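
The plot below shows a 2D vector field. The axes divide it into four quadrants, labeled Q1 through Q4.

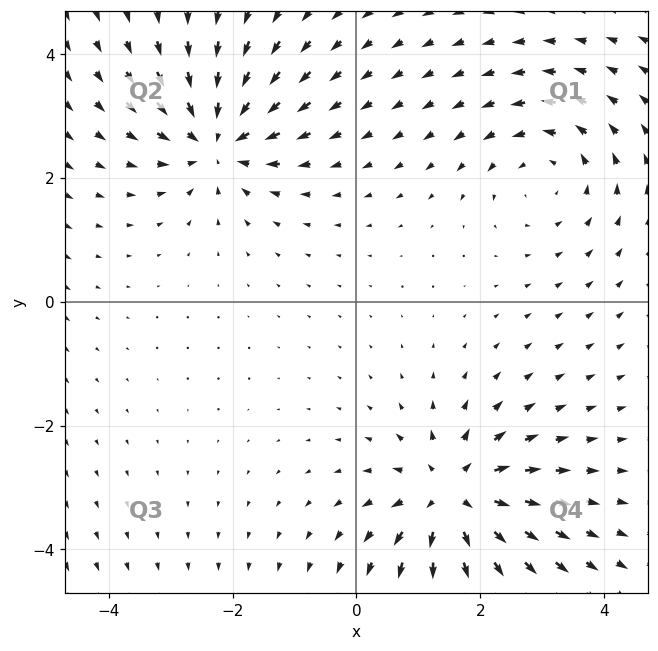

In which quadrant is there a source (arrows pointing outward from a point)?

The source sits at approximately (1.6, -3.1), which lies in quadrant Q4. The divergence there is about +6, positive as expected for a source.

Q4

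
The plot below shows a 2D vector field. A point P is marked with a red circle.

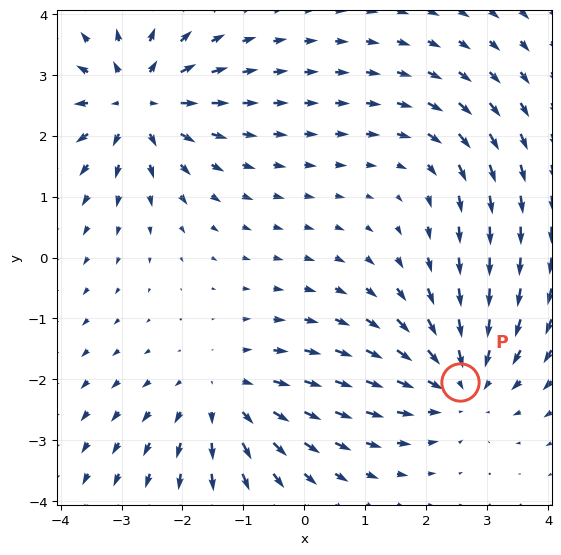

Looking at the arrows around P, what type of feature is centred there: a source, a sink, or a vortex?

At P (2.6, -2.0) the arrows converge inward. Divergence about -4, curl ≈0 — negative divergence with near-zero curl is a sink.

sink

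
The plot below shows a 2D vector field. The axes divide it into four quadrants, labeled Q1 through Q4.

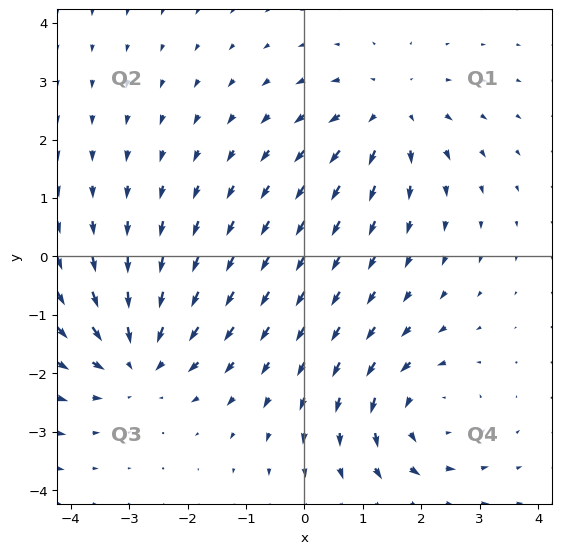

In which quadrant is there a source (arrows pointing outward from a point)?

The source sits at approximately (1.5, 2.5), which lies in quadrant Q1. The divergence there is about +4, positive as expected for a source.

Q1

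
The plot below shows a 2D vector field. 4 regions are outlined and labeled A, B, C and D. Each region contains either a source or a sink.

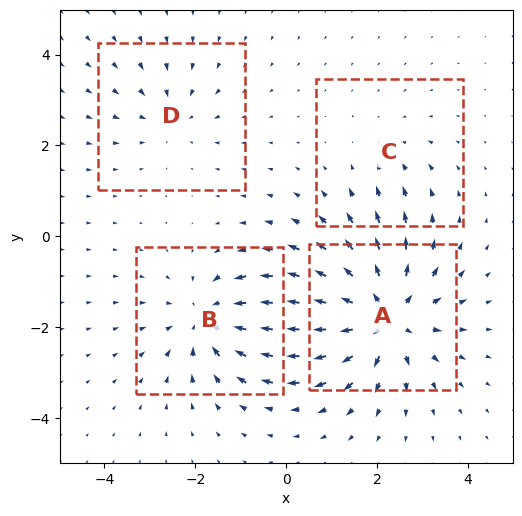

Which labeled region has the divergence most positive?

Divergence at each region's feature centre — A: about +7, B: about -5, C: about -2, D: about -3. Region A is most positive.

A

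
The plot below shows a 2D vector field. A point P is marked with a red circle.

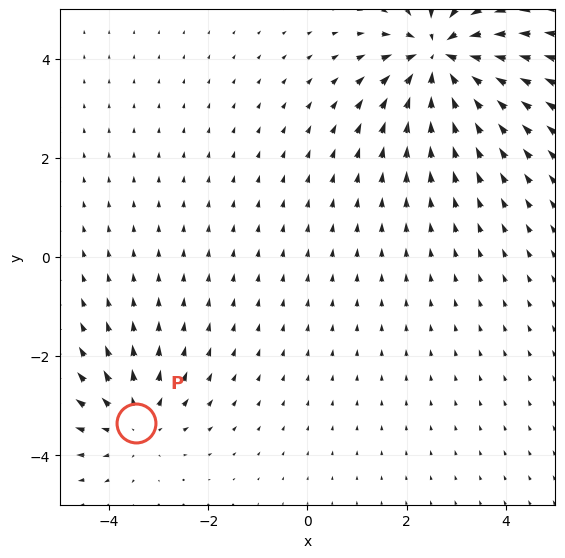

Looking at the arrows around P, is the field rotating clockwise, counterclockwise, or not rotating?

not rotating

Near P at (-3.5, -3.3) the arrows show no circulation. The curl there is ≈0.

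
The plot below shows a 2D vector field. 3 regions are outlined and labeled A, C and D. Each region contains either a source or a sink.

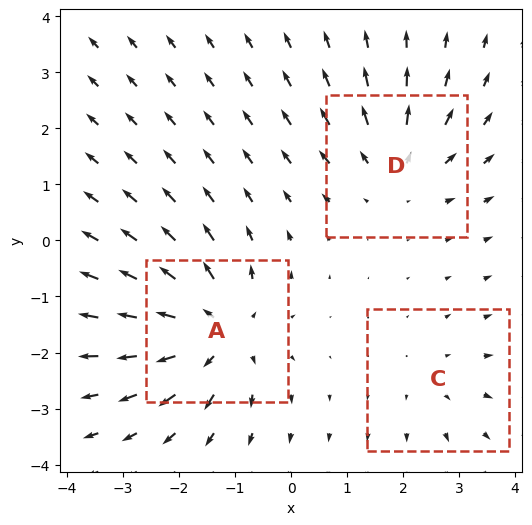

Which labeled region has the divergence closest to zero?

Divergence at each region's feature centre — A: about +5, C: about +2, D: about +3. Region C is closest to zero.

C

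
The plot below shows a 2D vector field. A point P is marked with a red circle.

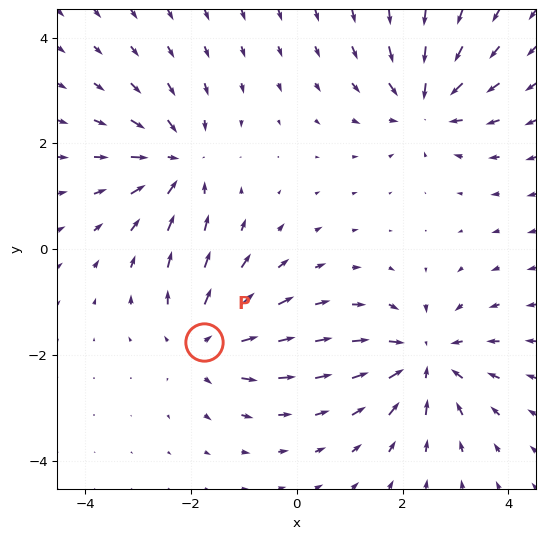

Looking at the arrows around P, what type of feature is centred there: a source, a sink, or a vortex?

source

At P (-1.8, -1.8) the arrows spread outward. Divergence about +5, curl ≈0 — positive divergence with near-zero curl is a source.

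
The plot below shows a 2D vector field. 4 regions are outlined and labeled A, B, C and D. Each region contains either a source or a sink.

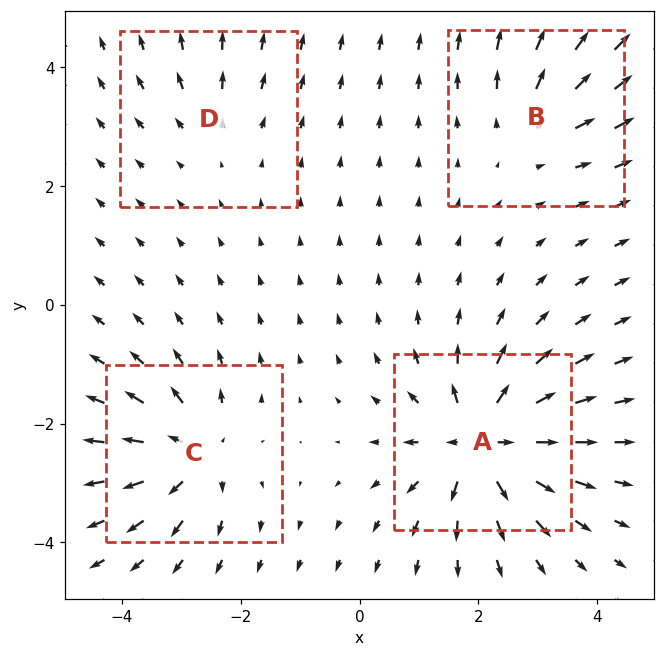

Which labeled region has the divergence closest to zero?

Divergence at each region's feature centre — A: about +9, B: about +4, C: about +6, D: about +3. Region D is closest to zero.

D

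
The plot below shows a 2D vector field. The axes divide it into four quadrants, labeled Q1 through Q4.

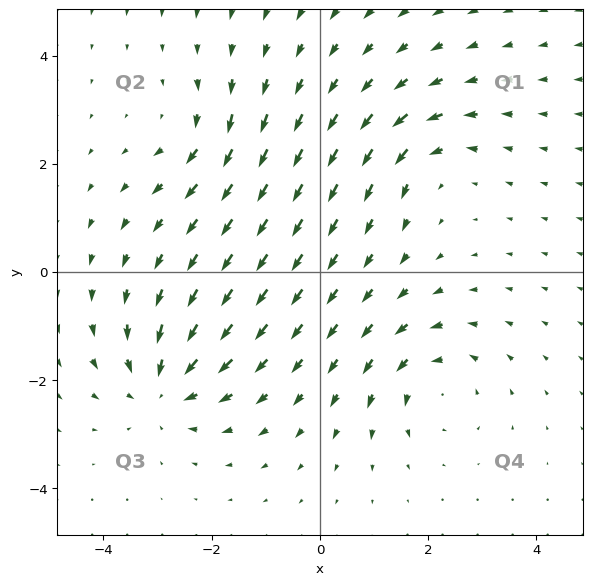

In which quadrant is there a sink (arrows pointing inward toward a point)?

Q3

The sink sits at approximately (-2.9, -2.1), which lies in quadrant Q3. The divergence there is about -5, negative as expected for a sink.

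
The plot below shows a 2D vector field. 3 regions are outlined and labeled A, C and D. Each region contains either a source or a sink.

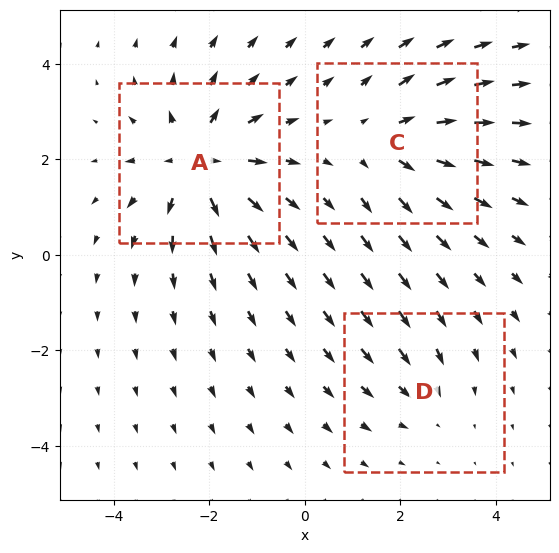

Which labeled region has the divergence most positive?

A

Divergence at each region's feature centre — A: about +4, C: about +3, D: about -2. Region A is most positive.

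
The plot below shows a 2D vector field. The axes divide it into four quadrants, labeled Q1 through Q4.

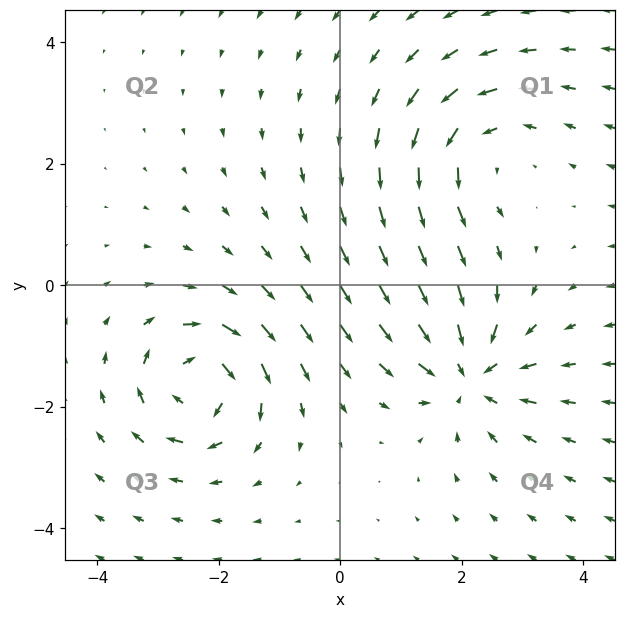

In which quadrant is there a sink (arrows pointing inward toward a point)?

Q4

The sink sits at approximately (2.1, -1.5), which lies in quadrant Q4. The divergence there is about -5, negative as expected for a sink.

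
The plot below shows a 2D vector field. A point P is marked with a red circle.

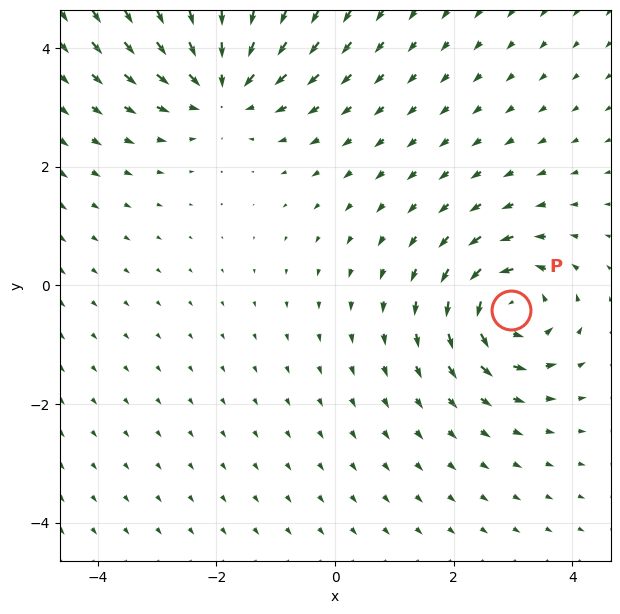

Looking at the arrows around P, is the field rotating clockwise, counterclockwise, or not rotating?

Near P at (3.0, -0.4) the arrows circulate counterclockwise. The curl (z-component) there is about +5; positive curl means counterclockwise rotation.

counterclockwise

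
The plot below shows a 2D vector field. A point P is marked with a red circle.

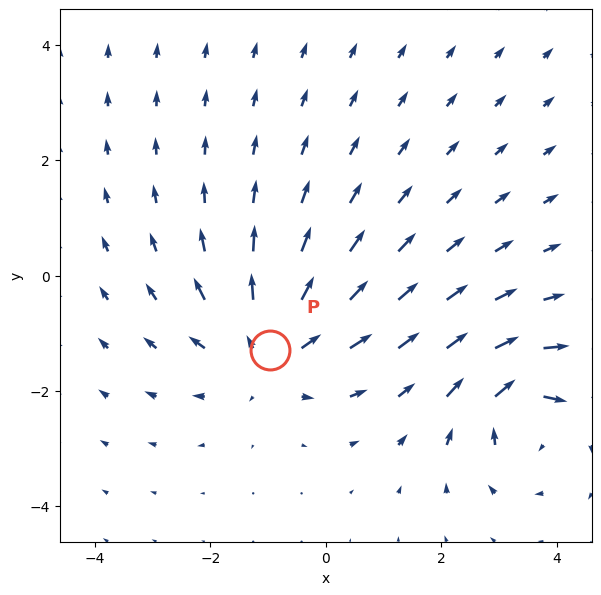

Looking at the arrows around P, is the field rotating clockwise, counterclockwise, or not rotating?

not rotating

Near P at (-1.0, -1.3) the arrows show no circulation. The curl there is ≈0.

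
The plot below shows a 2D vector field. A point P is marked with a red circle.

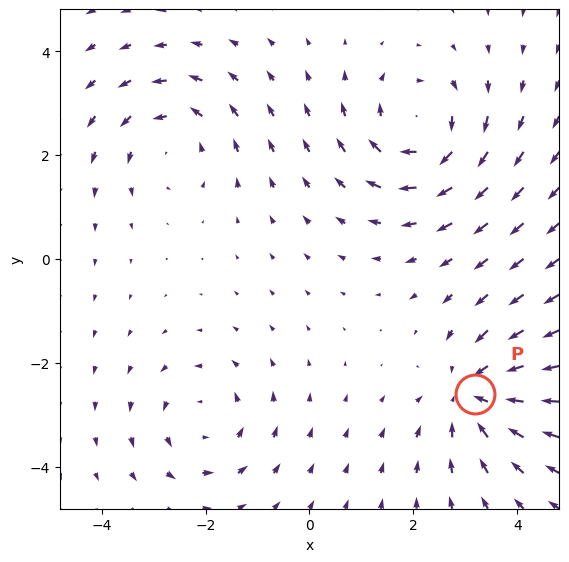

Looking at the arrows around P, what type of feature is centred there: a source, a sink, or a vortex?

At P (3.2, -2.6) the arrows converge inward. Divergence about -5, curl ≈0 — negative divergence with near-zero curl is a sink.

sink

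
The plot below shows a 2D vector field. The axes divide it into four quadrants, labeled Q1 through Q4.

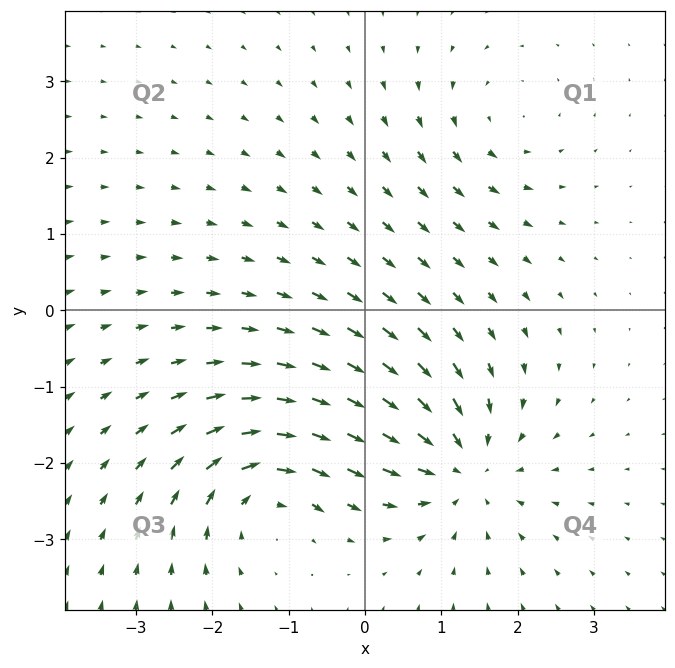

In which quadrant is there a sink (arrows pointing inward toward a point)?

The sink sits at approximately (1.3, -2.1), which lies in quadrant Q4. The divergence there is about -5, negative as expected for a sink.

Q4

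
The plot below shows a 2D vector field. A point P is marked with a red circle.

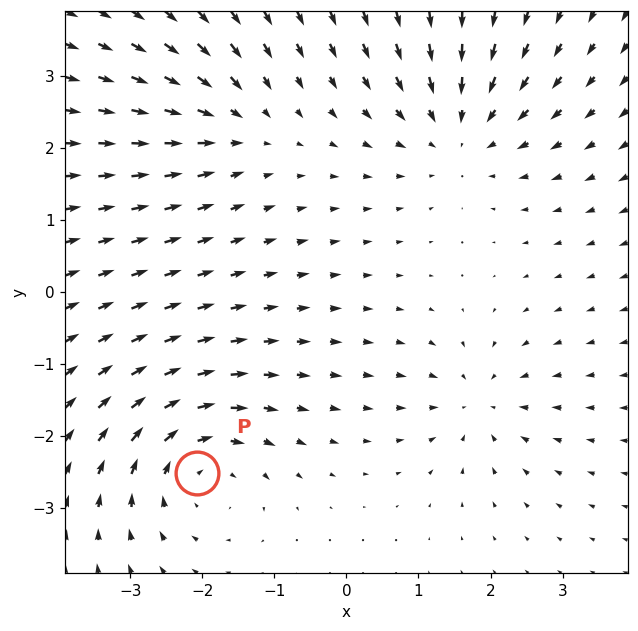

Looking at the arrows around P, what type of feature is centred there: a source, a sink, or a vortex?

vortex

At P (-2.1, -2.5) the arrows circulate clockwise. Divergence ≈0, curl about -5 — near-zero divergence with nonzero curl is a vortex.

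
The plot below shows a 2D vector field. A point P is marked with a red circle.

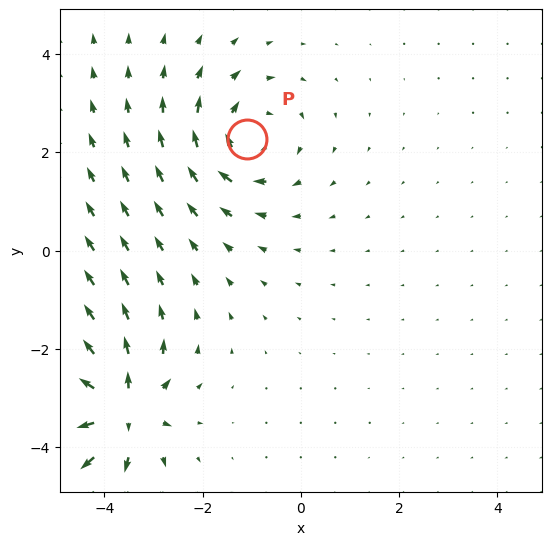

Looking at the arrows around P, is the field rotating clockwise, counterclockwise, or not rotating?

clockwise

Near P at (-1.1, 2.3) the arrows circulate clockwise. The curl (z-component) there is about -4; negative curl means clockwise rotation.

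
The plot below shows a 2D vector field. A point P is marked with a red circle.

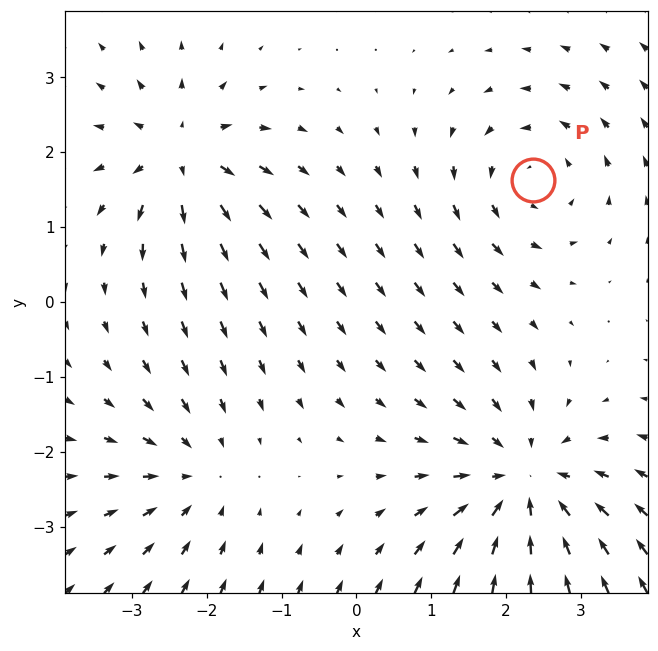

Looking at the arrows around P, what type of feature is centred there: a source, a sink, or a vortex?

vortex

At P (2.4, 1.6) the arrows circulate counterclockwise. Divergence ≈0, curl about +3 — near-zero divergence with nonzero curl is a vortex.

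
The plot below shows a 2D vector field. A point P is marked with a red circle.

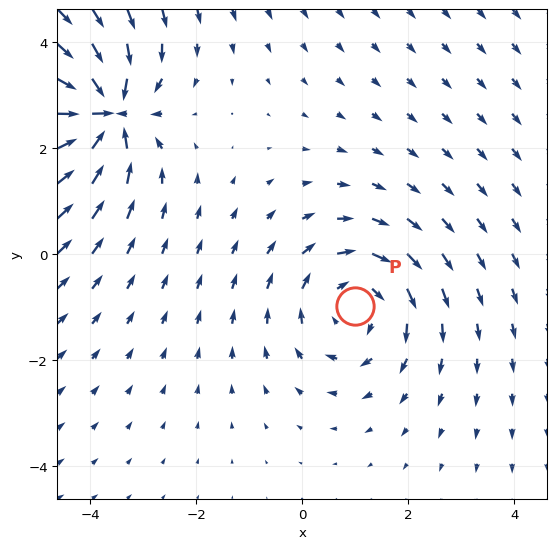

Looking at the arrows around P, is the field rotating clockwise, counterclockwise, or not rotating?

clockwise

Near P at (1.0, -1.0) the arrows circulate clockwise. The curl (z-component) there is about -3; negative curl means clockwise rotation.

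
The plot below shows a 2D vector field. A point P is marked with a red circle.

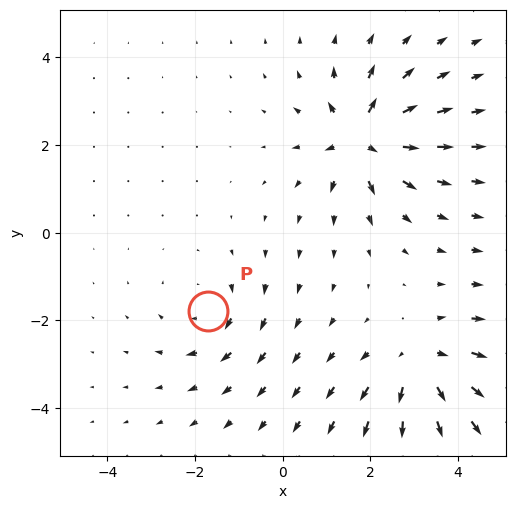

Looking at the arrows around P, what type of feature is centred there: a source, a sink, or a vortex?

At P (-1.7, -1.8) the arrows circulate clockwise. Divergence ≈0, curl about -3 — near-zero divergence with nonzero curl is a vortex.

vortex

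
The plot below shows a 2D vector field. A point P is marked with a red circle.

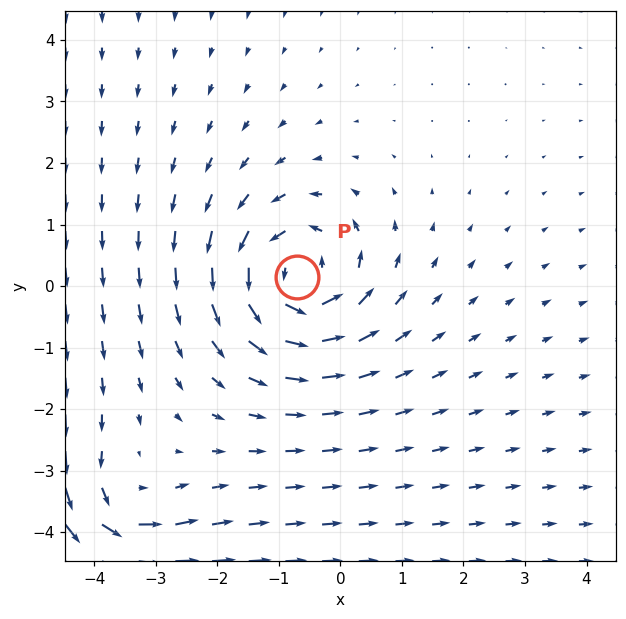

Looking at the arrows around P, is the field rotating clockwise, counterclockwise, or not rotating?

counterclockwise

Near P at (-0.7, 0.2) the arrows circulate counterclockwise. The curl (z-component) there is about +5; positive curl means counterclockwise rotation.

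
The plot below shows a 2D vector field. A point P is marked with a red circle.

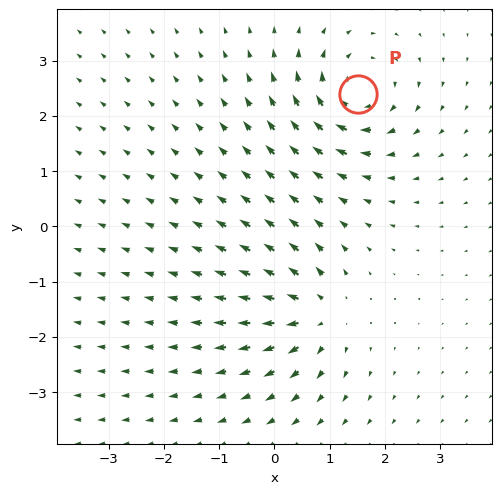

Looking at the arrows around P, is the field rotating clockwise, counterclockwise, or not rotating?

clockwise

Near P at (1.5, 2.4) the arrows circulate clockwise. The curl (z-component) there is about -5; negative curl means clockwise rotation.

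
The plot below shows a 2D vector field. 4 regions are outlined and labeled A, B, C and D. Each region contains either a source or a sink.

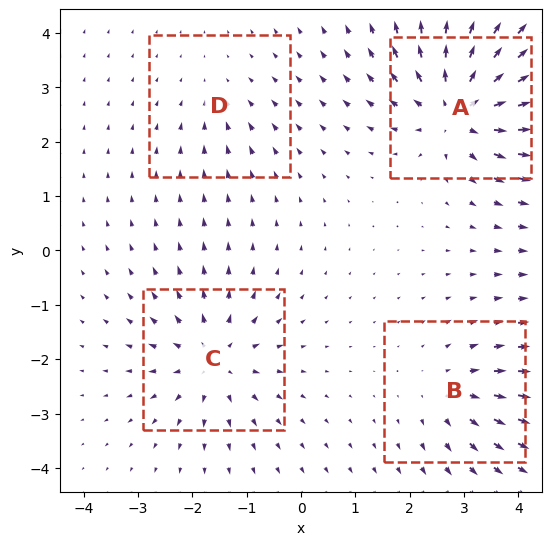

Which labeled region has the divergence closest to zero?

D

Divergence at each region's feature centre — A: about +8, B: about +4, C: about +5, D: about -2. Region D is closest to zero.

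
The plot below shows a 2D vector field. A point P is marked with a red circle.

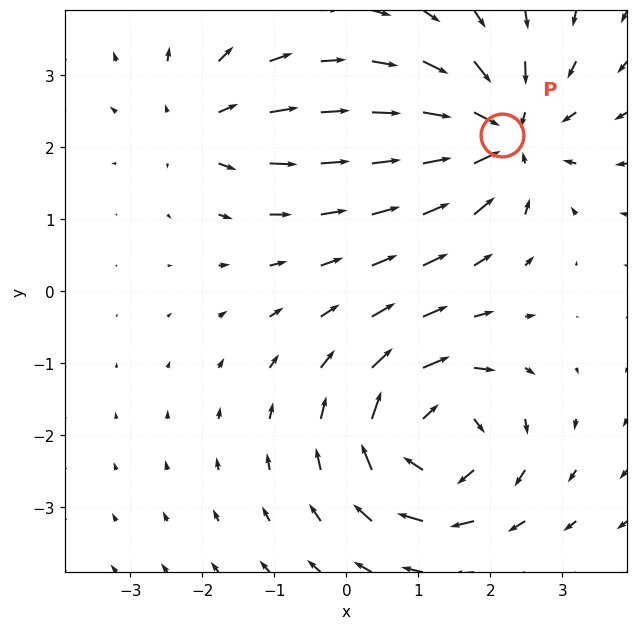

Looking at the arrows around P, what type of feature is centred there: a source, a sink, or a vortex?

At P (2.2, 2.2) the arrows converge inward. Divergence about -6, curl ≈0 — negative divergence with near-zero curl is a sink.

sink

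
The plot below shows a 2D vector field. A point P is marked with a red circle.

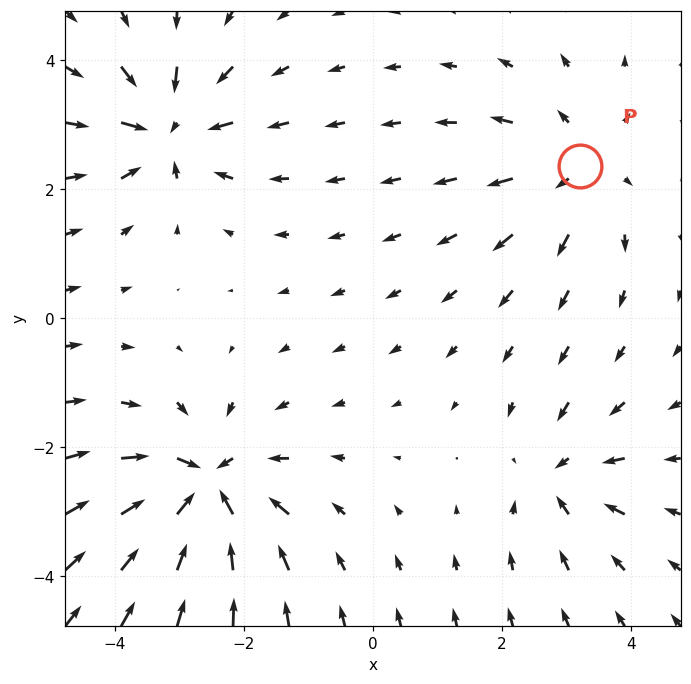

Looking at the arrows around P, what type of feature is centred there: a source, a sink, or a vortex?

At P (3.2, 2.4) the arrows spread outward. Divergence about +3, curl ≈0 — positive divergence with near-zero curl is a source.

source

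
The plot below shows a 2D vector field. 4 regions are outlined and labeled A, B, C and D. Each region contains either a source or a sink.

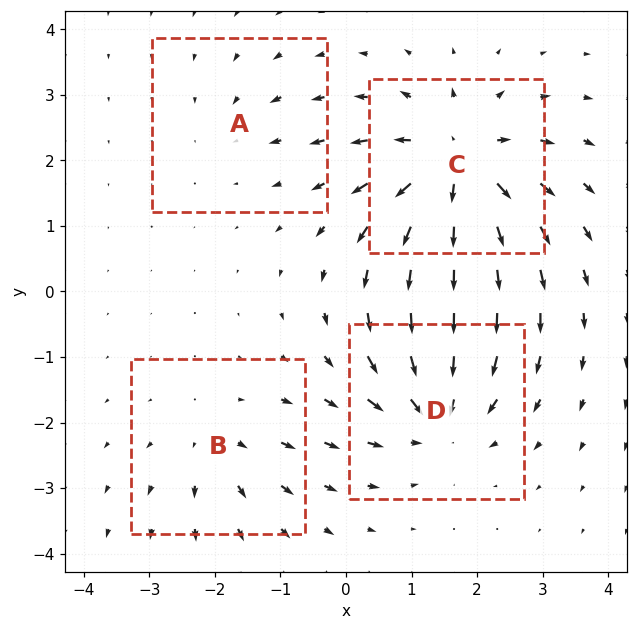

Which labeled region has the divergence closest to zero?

Divergence at each region's feature centre — A: about -2, B: about +3, C: about +7, D: about -6. Region A is closest to zero.

A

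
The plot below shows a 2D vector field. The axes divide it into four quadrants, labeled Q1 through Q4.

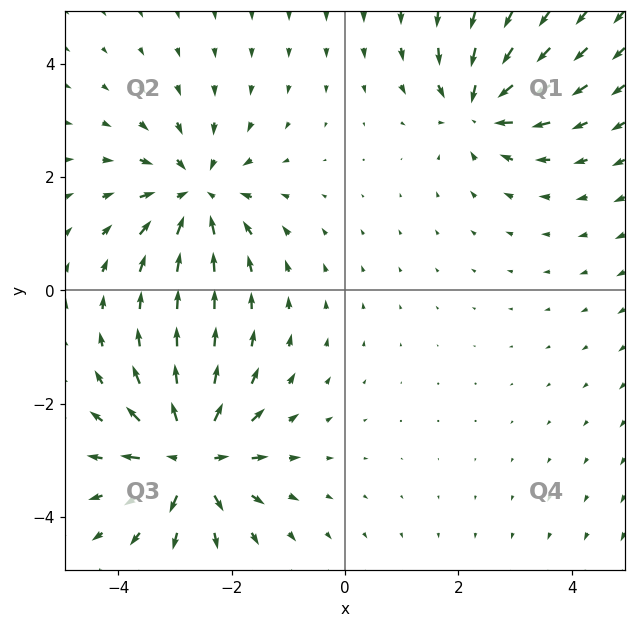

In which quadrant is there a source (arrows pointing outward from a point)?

Q3

The source sits at approximately (-2.7, -3.0), which lies in quadrant Q3. The divergence there is about +5, positive as expected for a source.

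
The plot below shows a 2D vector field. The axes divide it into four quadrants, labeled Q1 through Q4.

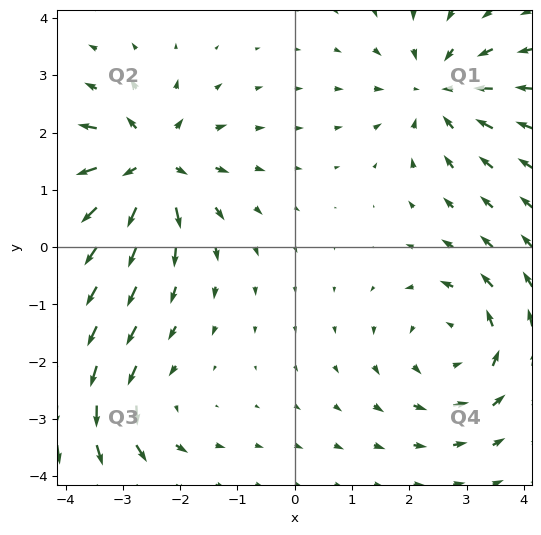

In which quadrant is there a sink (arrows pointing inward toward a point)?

The sink sits at approximately (2.5, 2.7), which lies in quadrant Q1. The divergence there is about -4, negative as expected for a sink.

Q1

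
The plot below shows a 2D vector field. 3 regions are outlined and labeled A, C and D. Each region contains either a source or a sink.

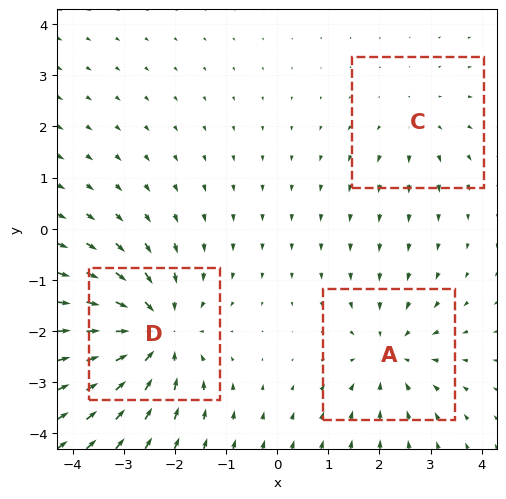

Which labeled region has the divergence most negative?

Divergence at each region's feature centre — A: about -3, C: about +2, D: about -4. Region D is most negative.

D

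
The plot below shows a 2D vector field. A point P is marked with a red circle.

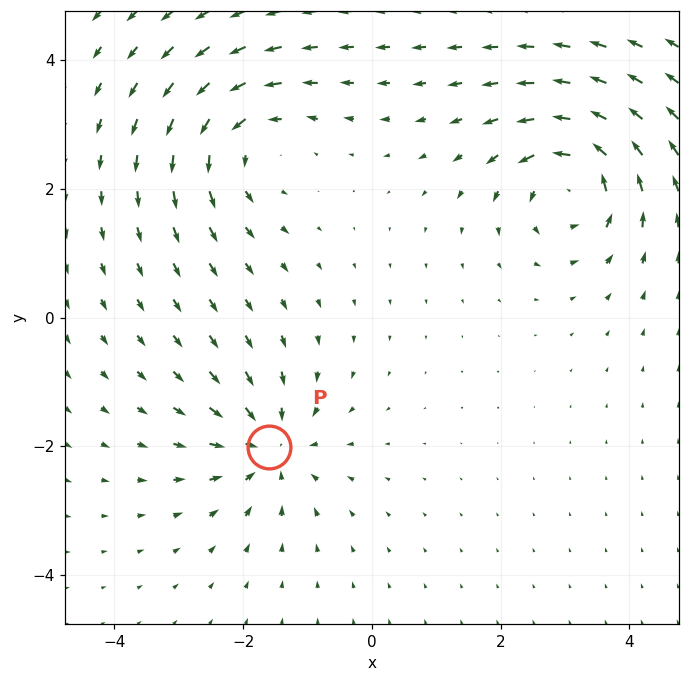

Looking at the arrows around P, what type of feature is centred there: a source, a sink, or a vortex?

At P (-1.6, -2.0) the arrows converge inward. Divergence about -5, curl ≈0 — negative divergence with near-zero curl is a sink.

sink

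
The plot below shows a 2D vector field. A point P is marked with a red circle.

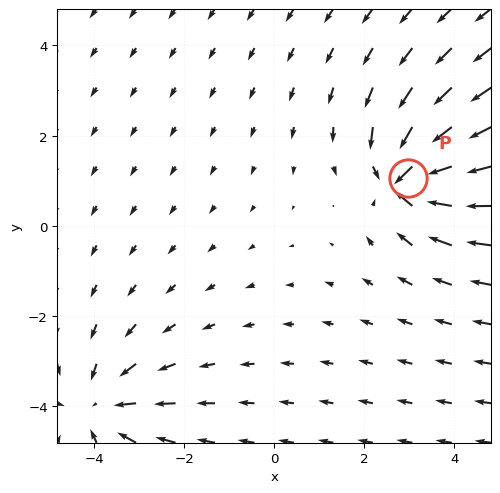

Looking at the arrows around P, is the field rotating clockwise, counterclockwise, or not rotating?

not rotating

Near P at (3.0, 1.1) the arrows show no circulation. The curl there is ≈0.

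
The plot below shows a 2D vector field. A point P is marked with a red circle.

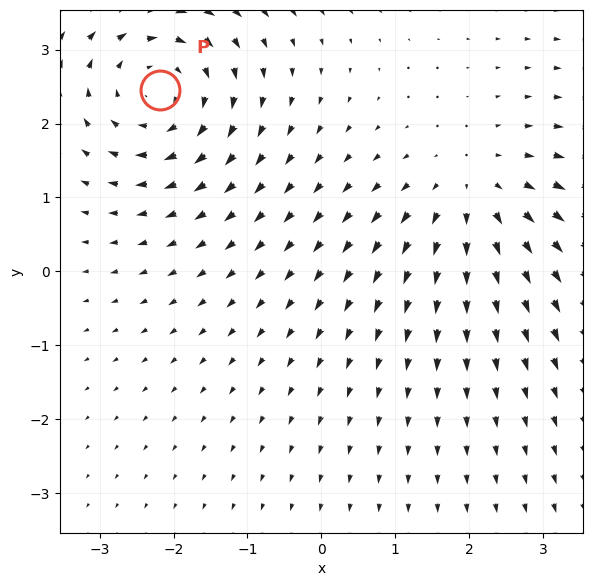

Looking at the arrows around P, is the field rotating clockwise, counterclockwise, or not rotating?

Near P at (-2.2, 2.5) the arrows circulate clockwise. The curl (z-component) there is about -4; negative curl means clockwise rotation.

clockwise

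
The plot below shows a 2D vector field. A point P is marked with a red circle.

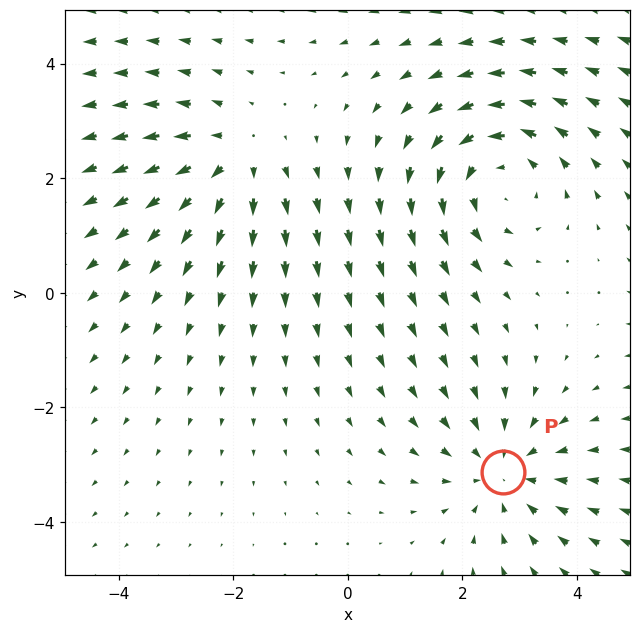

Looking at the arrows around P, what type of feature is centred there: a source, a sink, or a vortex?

At P (2.7, -3.1) the arrows converge inward. Divergence about -3, curl ≈0 — negative divergence with near-zero curl is a sink.

sink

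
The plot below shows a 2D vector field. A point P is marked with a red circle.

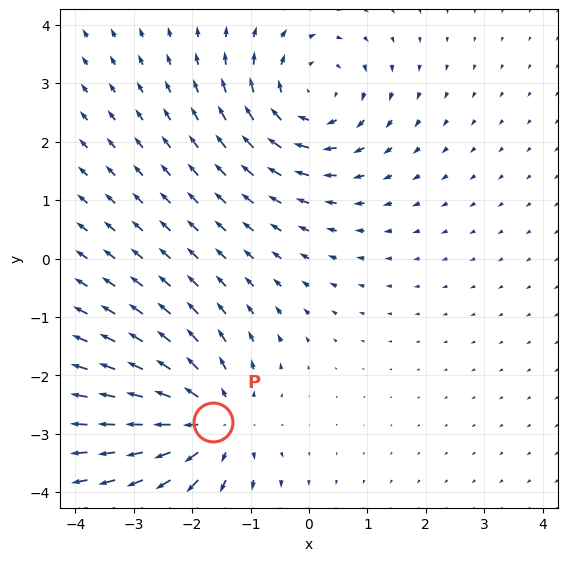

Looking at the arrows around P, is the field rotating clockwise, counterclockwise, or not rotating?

Near P at (-1.7, -2.8) the arrows show no circulation. The curl there is ≈0.

not rotating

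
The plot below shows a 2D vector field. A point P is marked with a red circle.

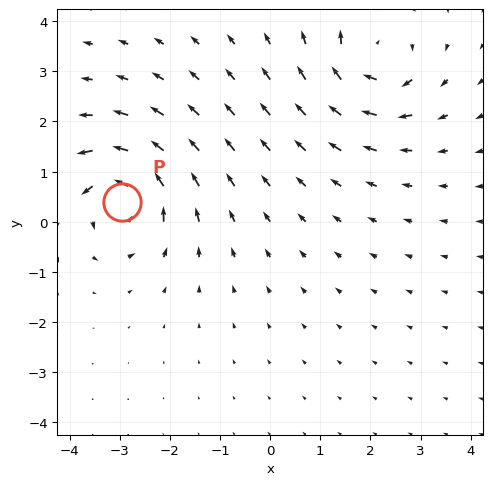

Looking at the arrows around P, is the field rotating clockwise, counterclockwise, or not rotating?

counterclockwise

Near P at (-3.0, 0.4) the arrows circulate counterclockwise. The curl (z-component) there is about +6; positive curl means counterclockwise rotation.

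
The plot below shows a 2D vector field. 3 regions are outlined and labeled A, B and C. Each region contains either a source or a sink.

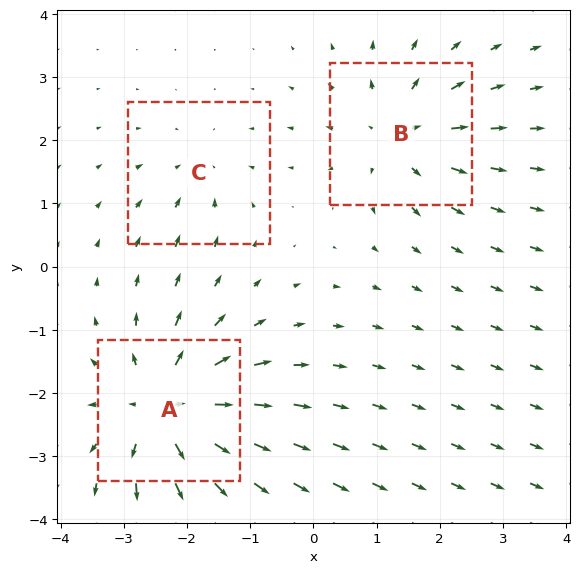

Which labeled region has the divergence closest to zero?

C

Divergence at each region's feature centre — A: about +6, B: about +4, C: about -2. Region C is closest to zero.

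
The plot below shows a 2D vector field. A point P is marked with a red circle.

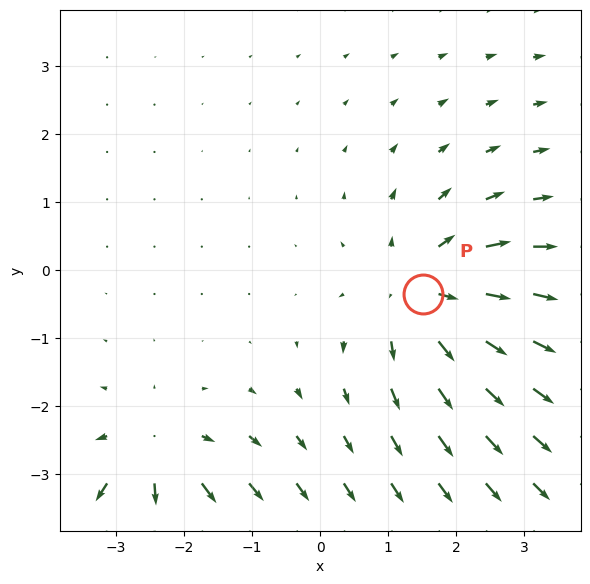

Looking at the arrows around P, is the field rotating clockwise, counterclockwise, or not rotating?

not rotating

Near P at (1.5, -0.3) the arrows show no circulation. The curl there is ≈0.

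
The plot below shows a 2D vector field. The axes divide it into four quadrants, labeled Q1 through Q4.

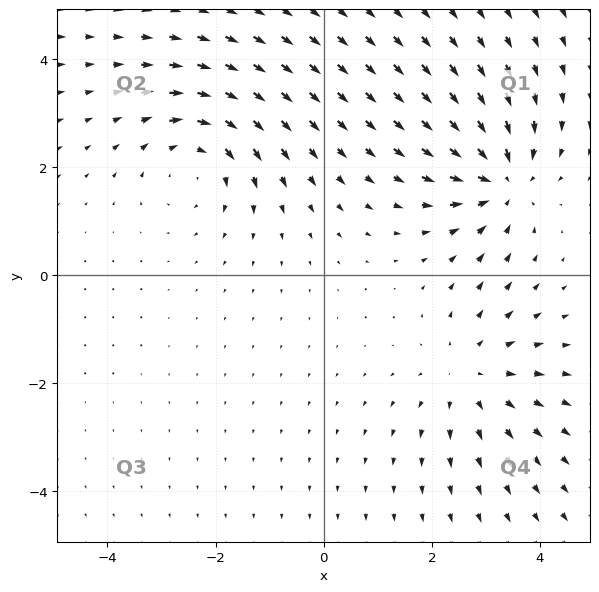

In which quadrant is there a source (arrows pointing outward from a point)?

Q4

The source sits at approximately (2.7, -1.8), which lies in quadrant Q4. The divergence there is about +2, positive as expected for a source.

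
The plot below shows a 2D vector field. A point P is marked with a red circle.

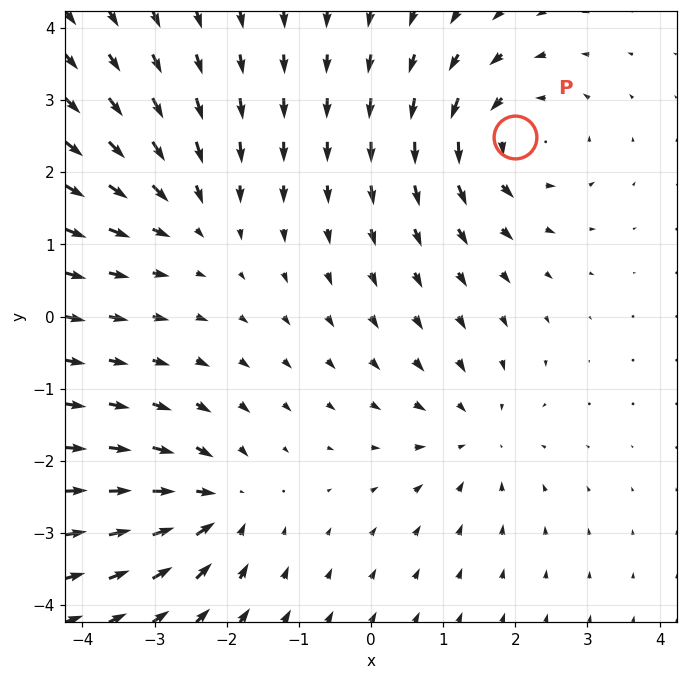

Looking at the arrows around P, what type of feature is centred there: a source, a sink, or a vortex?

At P (2.0, 2.5) the arrows circulate counterclockwise. Divergence ≈0, curl about +5 — near-zero divergence with nonzero curl is a vortex.

vortex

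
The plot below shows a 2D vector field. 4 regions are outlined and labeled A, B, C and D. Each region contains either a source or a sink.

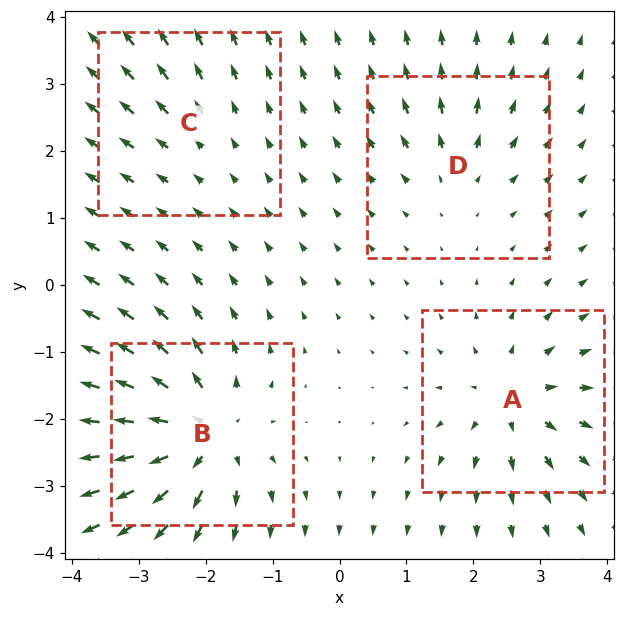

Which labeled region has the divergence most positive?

B

Divergence at each region's feature centre — A: about +6, B: about +8, C: about +2, D: about +4. Region B is most positive.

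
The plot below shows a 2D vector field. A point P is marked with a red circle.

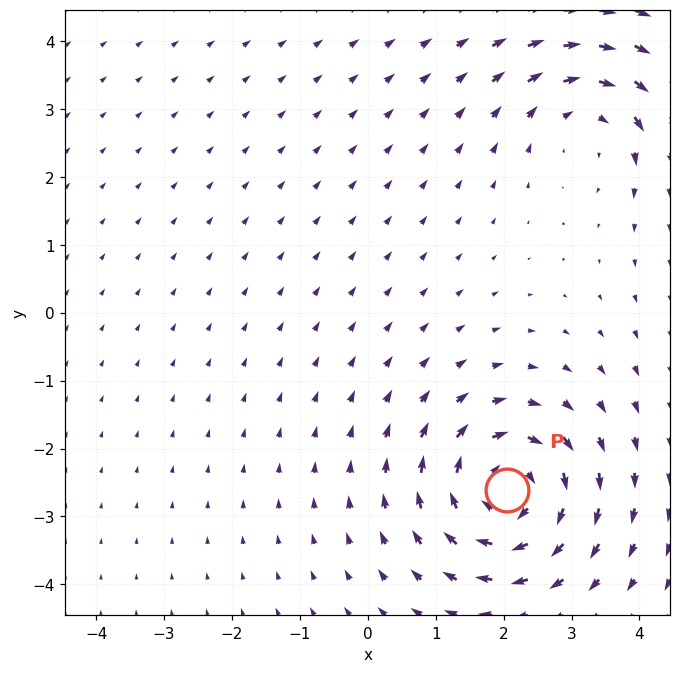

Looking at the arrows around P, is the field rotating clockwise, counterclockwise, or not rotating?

Near P at (2.1, -2.6) the arrows circulate clockwise. The curl (z-component) there is about -6; negative curl means clockwise rotation.

clockwise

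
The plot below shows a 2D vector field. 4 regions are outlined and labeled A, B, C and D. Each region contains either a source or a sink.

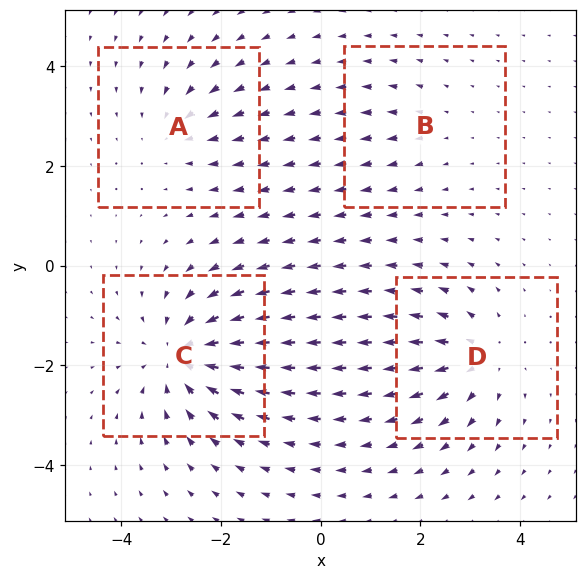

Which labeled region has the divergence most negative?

Divergence at each region's feature centre — A: about -3, B: about +2, C: about -6, D: about +4. Region C is most negative.

C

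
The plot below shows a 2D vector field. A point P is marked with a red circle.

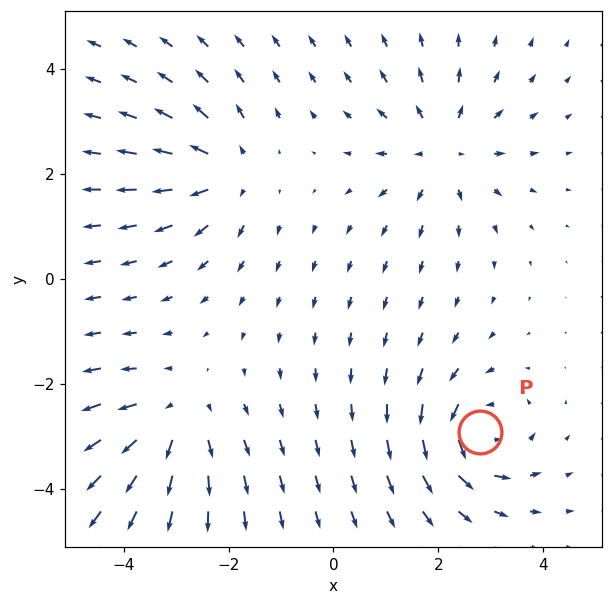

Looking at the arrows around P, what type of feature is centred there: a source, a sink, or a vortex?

At P (2.8, -2.9) the arrows circulate counterclockwise. Divergence ≈0, curl about +6 — near-zero divergence with nonzero curl is a vortex.

vortex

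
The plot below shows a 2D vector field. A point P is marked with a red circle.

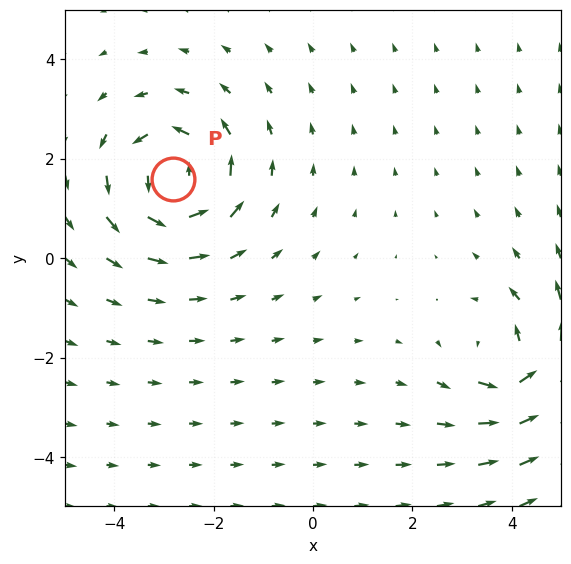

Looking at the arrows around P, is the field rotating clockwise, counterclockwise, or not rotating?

counterclockwise

Near P at (-2.8, 1.6) the arrows circulate counterclockwise. The curl (z-component) there is about +5; positive curl means counterclockwise rotation.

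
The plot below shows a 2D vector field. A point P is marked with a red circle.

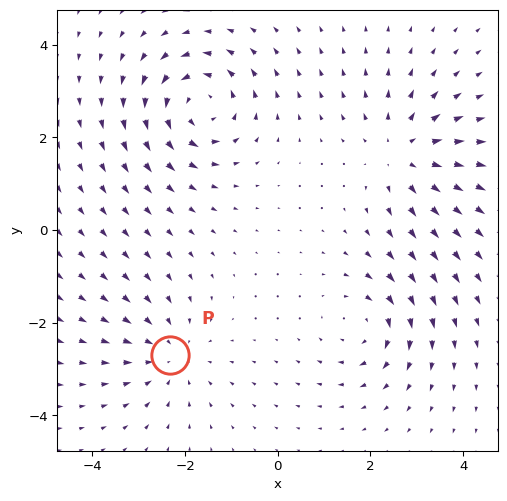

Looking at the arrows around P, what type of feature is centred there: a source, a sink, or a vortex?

sink

At P (-2.3, -2.7) the arrows converge inward. Divergence about -3, curl ≈0 — negative divergence with near-zero curl is a sink.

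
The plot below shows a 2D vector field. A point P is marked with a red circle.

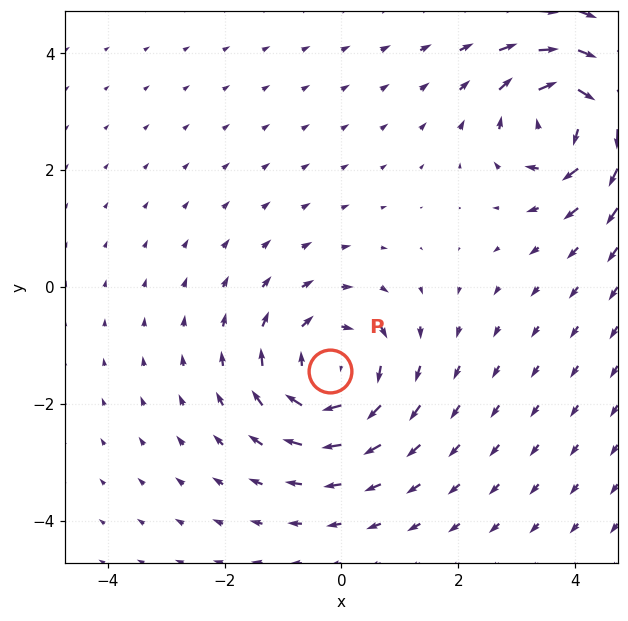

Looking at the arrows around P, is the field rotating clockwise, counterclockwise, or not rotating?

clockwise

Near P at (-0.2, -1.4) the arrows circulate clockwise. The curl (z-component) there is about -5; negative curl means clockwise rotation.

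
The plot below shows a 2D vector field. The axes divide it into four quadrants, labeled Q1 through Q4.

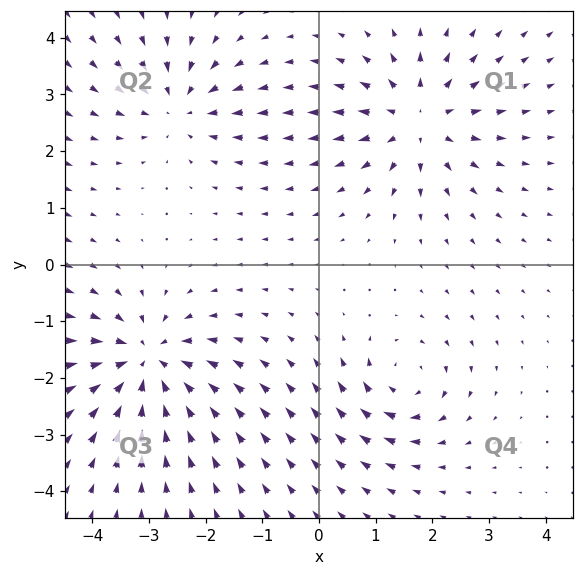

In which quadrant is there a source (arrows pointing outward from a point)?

The source sits at approximately (1.8, 2.5), which lies in quadrant Q1. The divergence there is about +5, positive as expected for a source.

Q1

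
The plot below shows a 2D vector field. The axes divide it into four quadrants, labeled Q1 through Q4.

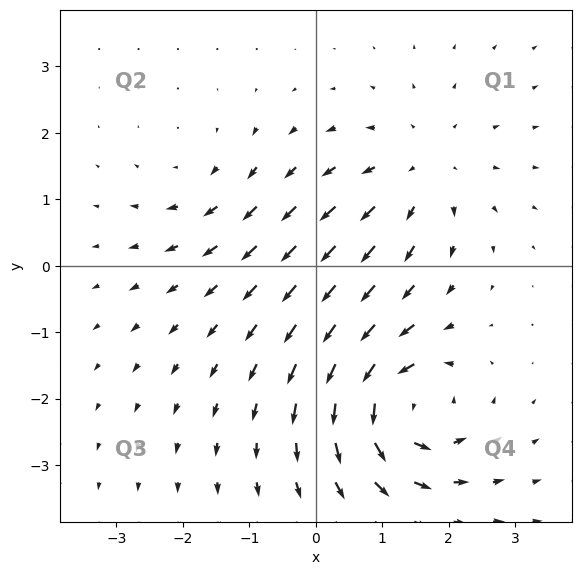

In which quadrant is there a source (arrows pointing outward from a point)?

Q1

The source sits at approximately (1.6, 1.4), which lies in quadrant Q1. The divergence there is about +3, positive as expected for a source.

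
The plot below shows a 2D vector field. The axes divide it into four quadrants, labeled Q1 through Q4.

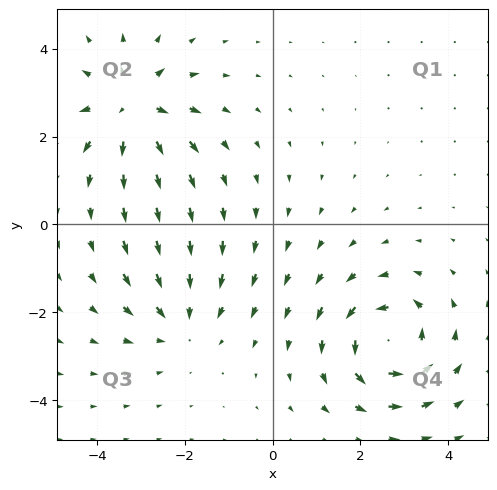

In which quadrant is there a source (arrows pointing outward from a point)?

The source sits at approximately (-3.2, 2.7), which lies in quadrant Q2. The divergence there is about +5, positive as expected for a source.

Q2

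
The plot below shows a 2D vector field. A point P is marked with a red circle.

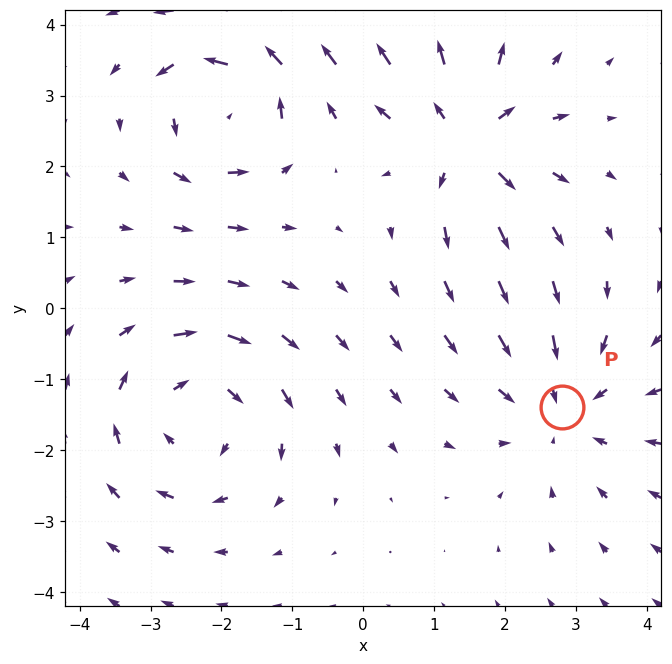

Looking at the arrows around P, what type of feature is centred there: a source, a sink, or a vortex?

sink

At P (2.8, -1.4) the arrows converge inward. Divergence about -3, curl ≈0 — negative divergence with near-zero curl is a sink.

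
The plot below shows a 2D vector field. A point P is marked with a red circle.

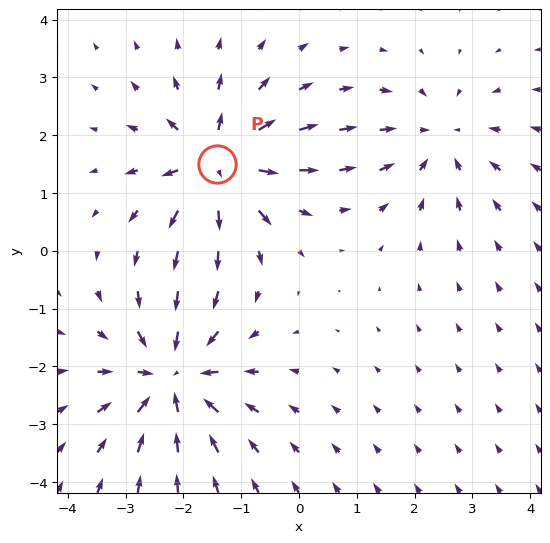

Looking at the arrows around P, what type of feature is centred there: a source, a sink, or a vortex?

At P (-1.4, 1.5) the arrows spread outward. Divergence about +5, curl ≈0 — positive divergence with near-zero curl is a source.

source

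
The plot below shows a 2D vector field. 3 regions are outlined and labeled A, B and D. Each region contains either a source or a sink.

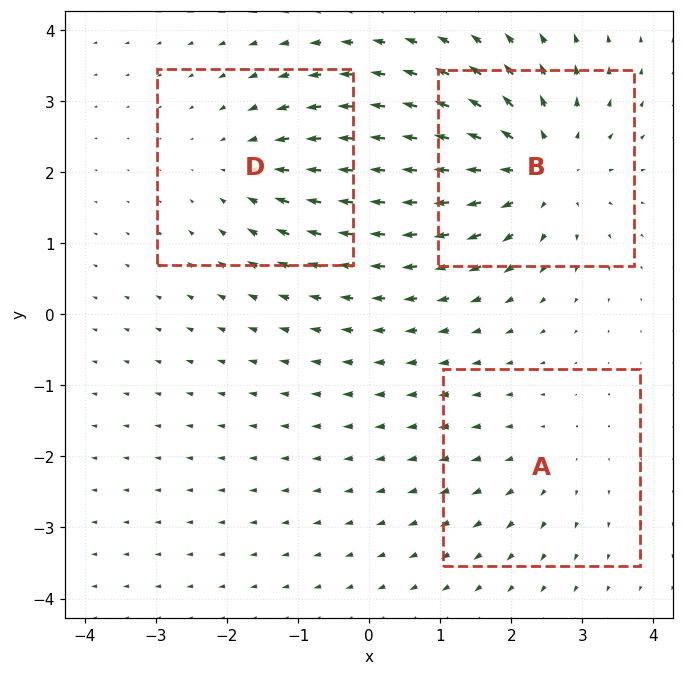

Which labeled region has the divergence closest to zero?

A

Divergence at each region's feature centre — A: about +2, B: about +5, D: about -3. Region A is closest to zero.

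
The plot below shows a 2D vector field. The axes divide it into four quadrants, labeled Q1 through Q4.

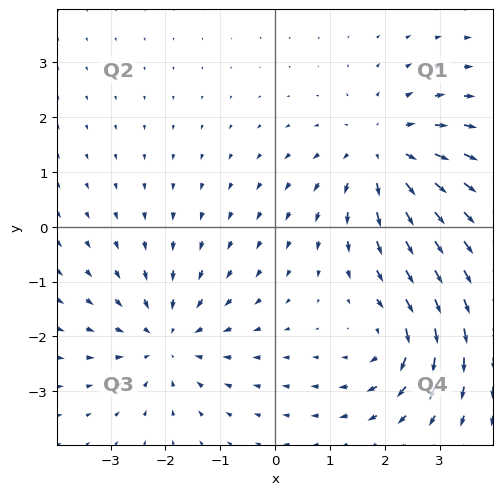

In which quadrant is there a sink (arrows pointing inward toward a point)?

The sink sits at approximately (-2.0, -2.0), which lies in quadrant Q3. The divergence there is about -4, negative as expected for a sink.

Q3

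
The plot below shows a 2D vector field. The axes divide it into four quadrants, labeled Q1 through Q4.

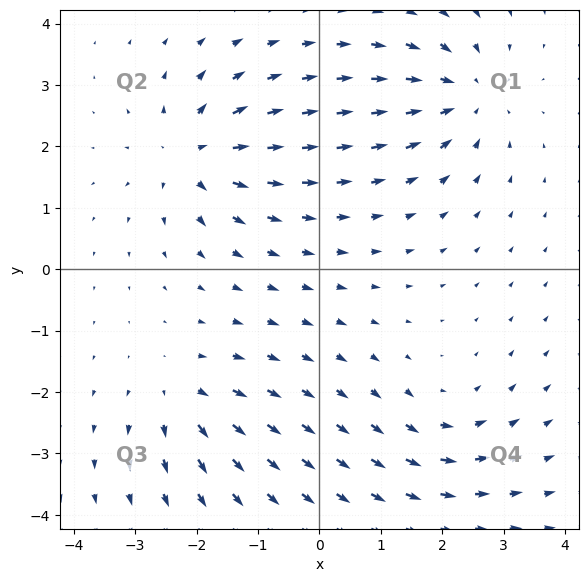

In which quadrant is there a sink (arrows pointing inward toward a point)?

The sink sits at approximately (2.4, 2.8), which lies in quadrant Q1. The divergence there is about -4, negative as expected for a sink.

Q1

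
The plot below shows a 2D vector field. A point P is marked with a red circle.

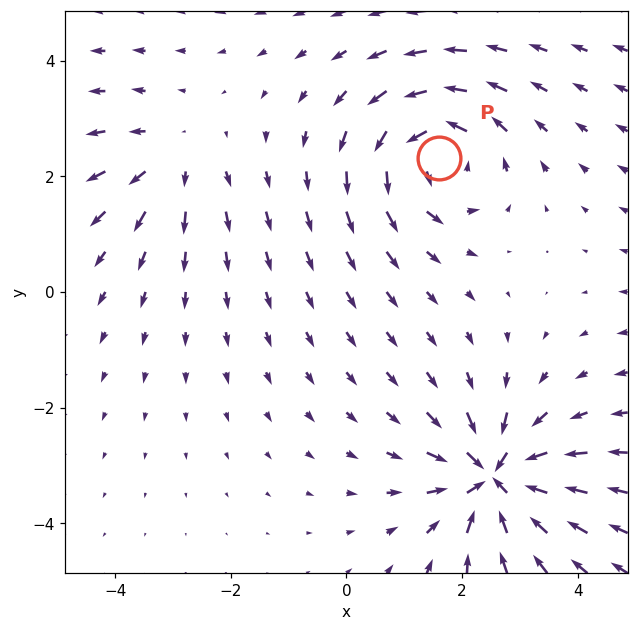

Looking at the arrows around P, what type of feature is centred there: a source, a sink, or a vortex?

At P (1.6, 2.3) the arrows circulate counterclockwise. Divergence ≈0, curl about +5 — near-zero divergence with nonzero curl is a vortex.

vortex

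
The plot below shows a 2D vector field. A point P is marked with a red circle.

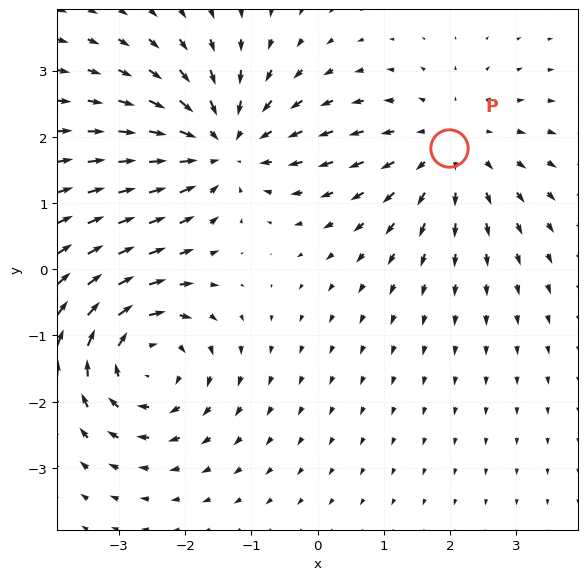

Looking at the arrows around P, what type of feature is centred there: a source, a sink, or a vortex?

At P (2.0, 1.8) the arrows spread outward. Divergence about +3, curl ≈0 — positive divergence with near-zero curl is a source.

source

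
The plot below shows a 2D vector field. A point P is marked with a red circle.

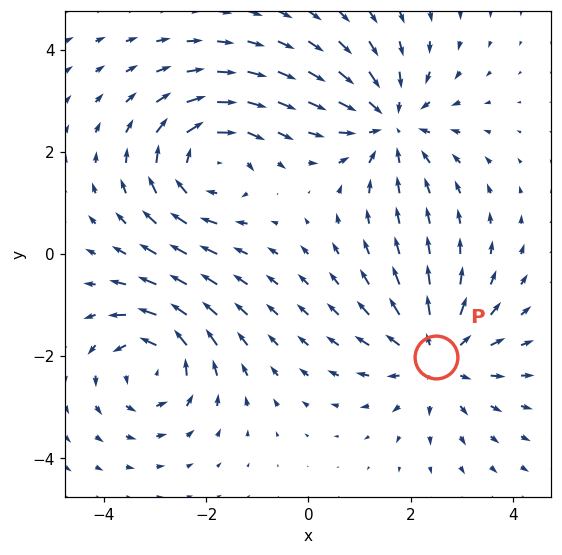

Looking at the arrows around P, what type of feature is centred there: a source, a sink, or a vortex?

At P (2.5, -2.0) the arrows spread outward. Divergence about +4, curl ≈0 — positive divergence with near-zero curl is a source.

source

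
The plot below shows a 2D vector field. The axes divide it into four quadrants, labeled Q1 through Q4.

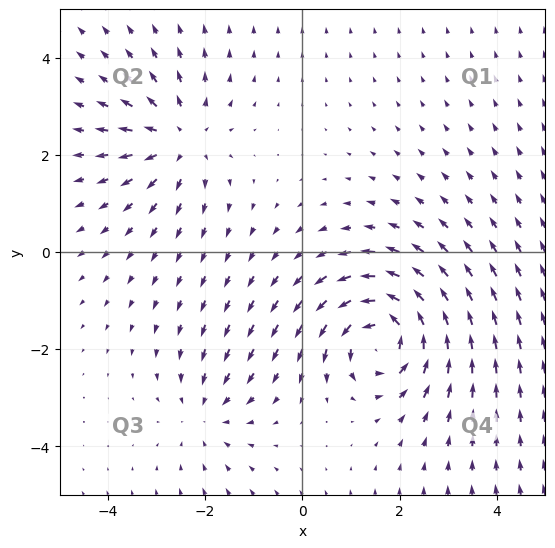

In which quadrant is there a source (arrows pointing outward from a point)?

The source sits at approximately (-2.5, 2.3), which lies in quadrant Q2. The divergence there is about +4, positive as expected for a source.

Q2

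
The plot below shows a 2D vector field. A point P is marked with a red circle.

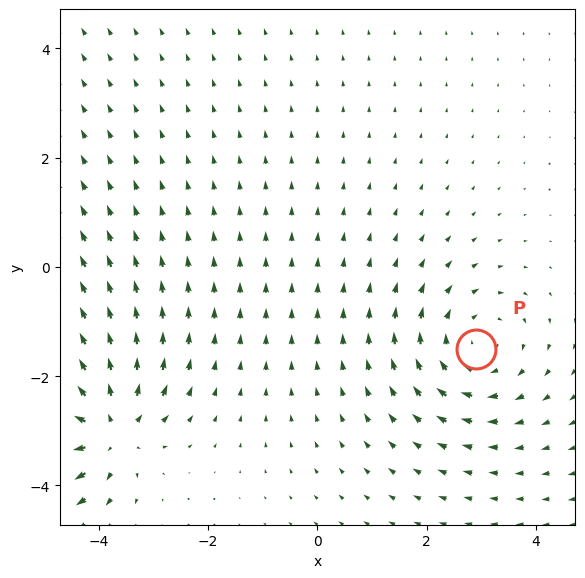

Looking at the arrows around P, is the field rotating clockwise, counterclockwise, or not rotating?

Near P at (2.9, -1.5) the arrows circulate clockwise. The curl (z-component) there is about -3; negative curl means clockwise rotation.

clockwise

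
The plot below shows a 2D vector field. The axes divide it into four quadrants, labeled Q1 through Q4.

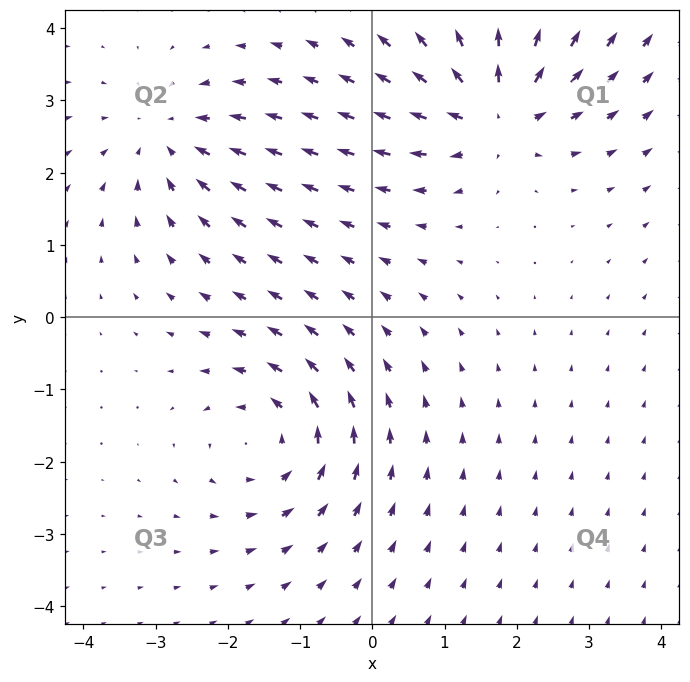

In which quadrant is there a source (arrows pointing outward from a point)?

Q1

The source sits at approximately (1.7, 2.8), which lies in quadrant Q1. The divergence there is about +6, positive as expected for a source.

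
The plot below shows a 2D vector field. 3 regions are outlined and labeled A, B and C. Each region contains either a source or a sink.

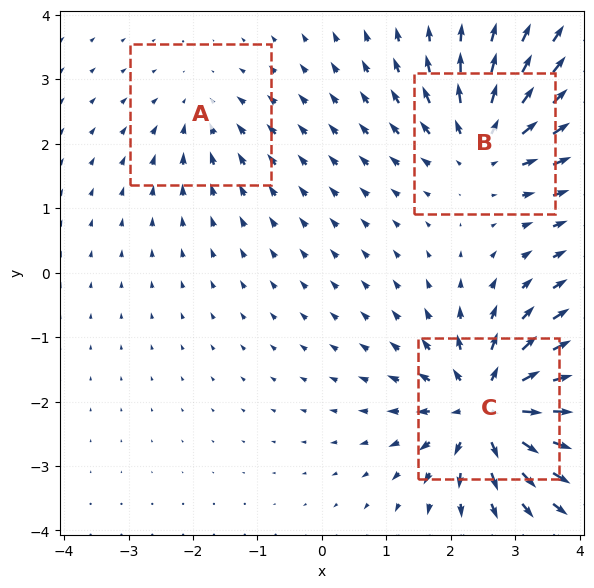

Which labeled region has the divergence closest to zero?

A

Divergence at each region's feature centre — A: about -2, B: about +4, C: about +7. Region A is closest to zero.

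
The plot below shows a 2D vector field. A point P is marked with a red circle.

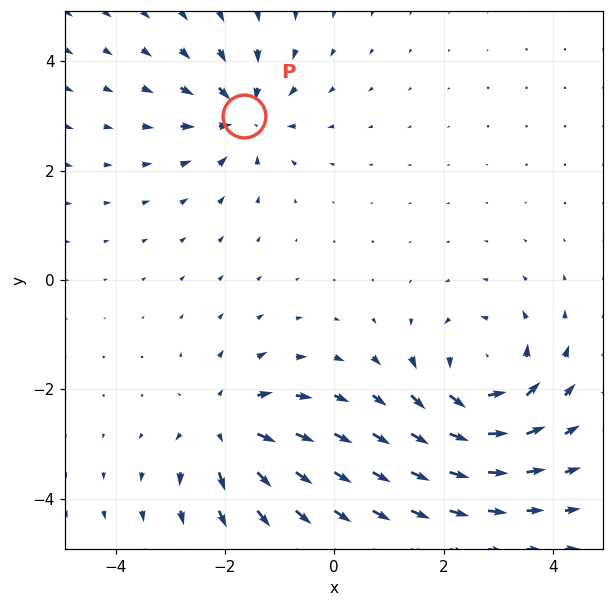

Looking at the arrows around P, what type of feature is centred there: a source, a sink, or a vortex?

sink

At P (-1.7, 3.0) the arrows converge inward. Divergence about -5, curl ≈0 — negative divergence with near-zero curl is a sink.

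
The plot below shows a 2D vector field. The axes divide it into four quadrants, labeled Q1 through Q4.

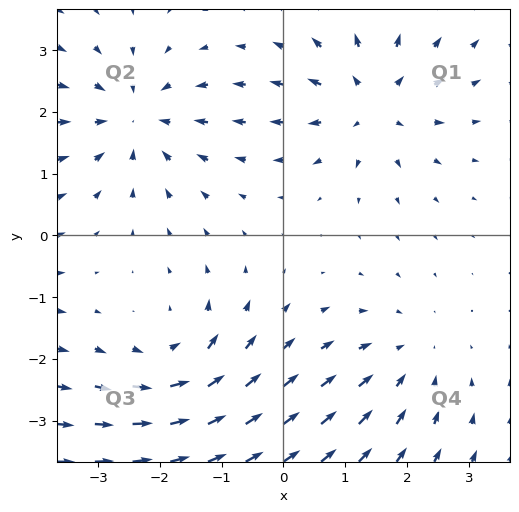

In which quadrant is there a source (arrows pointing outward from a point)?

The source sits at approximately (1.4, 2.1), which lies in quadrant Q1. The divergence there is about +3, positive as expected for a source.

Q1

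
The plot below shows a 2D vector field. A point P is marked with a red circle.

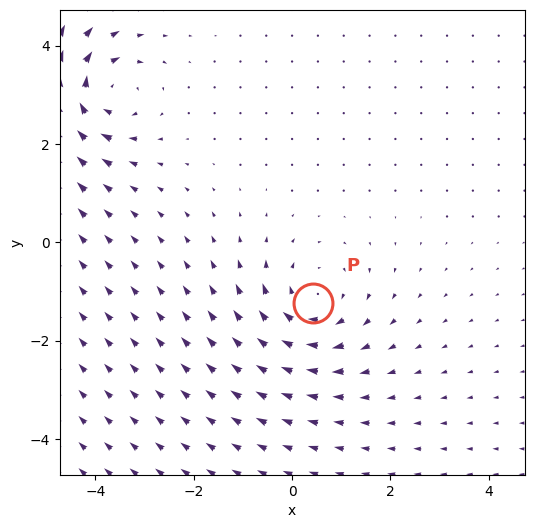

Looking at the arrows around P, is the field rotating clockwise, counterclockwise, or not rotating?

Near P at (0.4, -1.2) the arrows circulate clockwise. The curl (z-component) there is about -3; negative curl means clockwise rotation.

clockwise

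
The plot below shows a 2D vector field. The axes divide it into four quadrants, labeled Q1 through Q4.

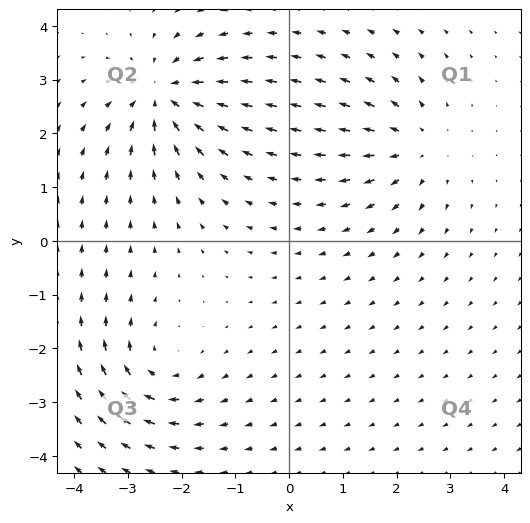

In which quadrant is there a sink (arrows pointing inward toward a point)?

The sink sits at approximately (-2.3, 2.7), which lies in quadrant Q2. The divergence there is about -6, negative as expected for a sink.

Q2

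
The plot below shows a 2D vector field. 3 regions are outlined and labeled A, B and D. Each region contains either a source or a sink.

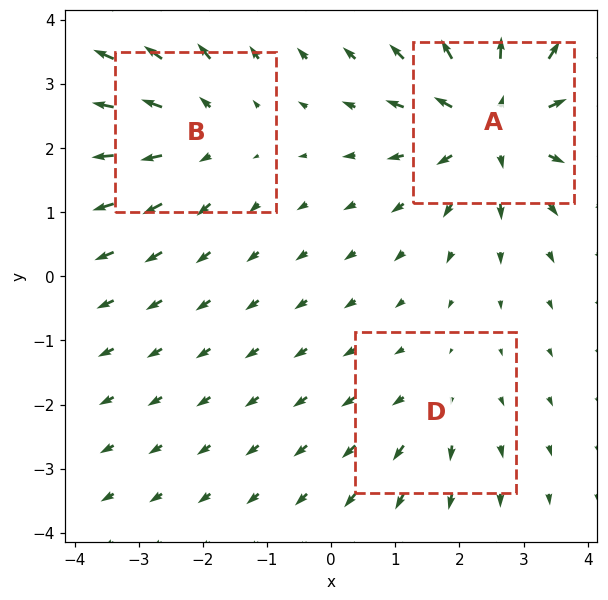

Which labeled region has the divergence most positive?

Divergence at each region's feature centre — A: about +5, B: about +3, D: about +2. Region A is most positive.

A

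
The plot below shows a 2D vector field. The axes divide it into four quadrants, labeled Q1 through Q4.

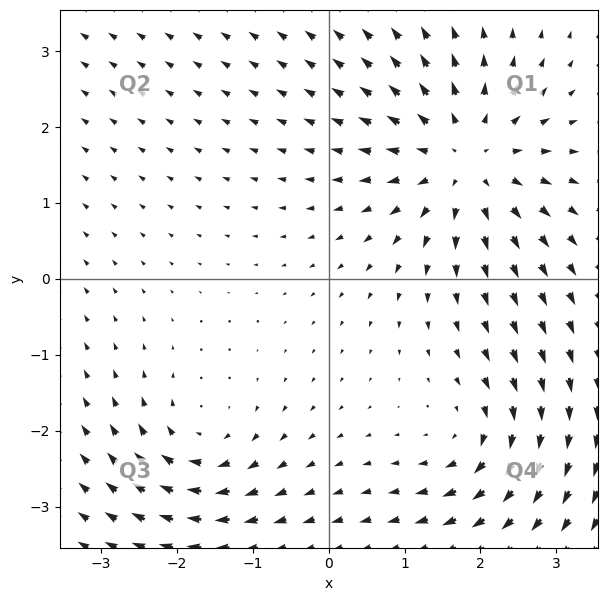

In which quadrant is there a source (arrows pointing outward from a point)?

Q1

The source sits at approximately (1.8, 1.6), which lies in quadrant Q1. The divergence there is about +5, positive as expected for a source.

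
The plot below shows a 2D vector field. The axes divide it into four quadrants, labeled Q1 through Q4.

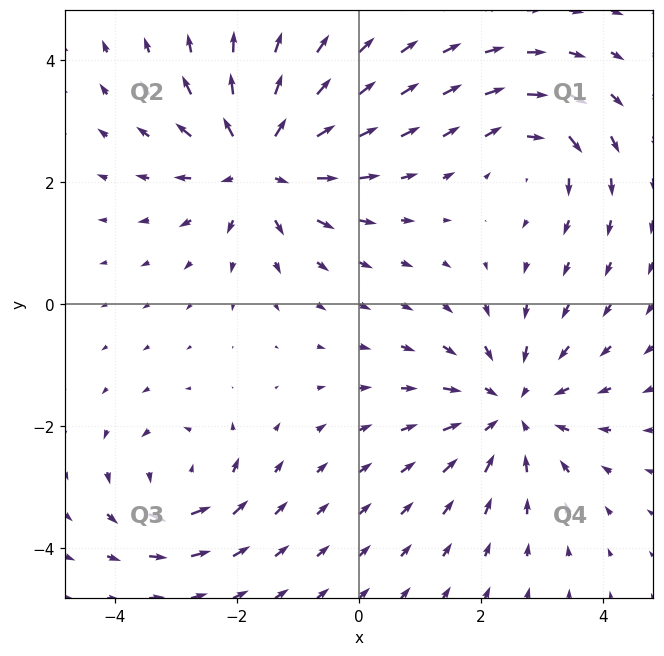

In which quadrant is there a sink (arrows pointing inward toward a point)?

The sink sits at approximately (2.5, -1.7), which lies in quadrant Q4. The divergence there is about -4, negative as expected for a sink.

Q4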